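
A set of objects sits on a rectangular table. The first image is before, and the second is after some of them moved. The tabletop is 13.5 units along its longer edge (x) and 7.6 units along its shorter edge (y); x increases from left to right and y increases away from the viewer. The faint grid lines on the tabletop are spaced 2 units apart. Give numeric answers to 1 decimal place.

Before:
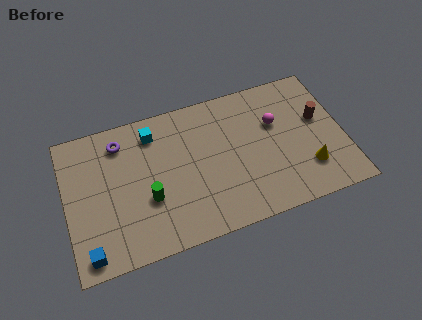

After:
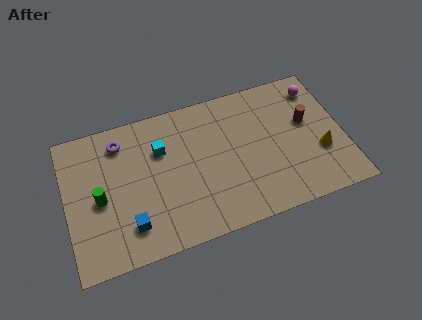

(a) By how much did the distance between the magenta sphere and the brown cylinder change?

-0.3

The distance was about 2.1 in the first image and 1.8 in the second, so they moved 0.3 units closer together.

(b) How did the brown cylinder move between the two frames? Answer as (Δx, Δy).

(-0.6, 0.0)

From the two frames, the brown cylinder sits at roughly (12.4, 4.5) before and (11.8, 4.5) after.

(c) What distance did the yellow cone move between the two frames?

1.0

From (11.6, 2.0) to (12.3, 2.7), the yellow cone covered √(0.7² + 0.7²) ≈ 1.0 units.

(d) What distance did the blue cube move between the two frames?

2.2

The blue cube was near (0.9, 0.9) before and (2.9, 1.7) after, so it travelled √(2.0² + 0.8²) ≈ 2.2 units.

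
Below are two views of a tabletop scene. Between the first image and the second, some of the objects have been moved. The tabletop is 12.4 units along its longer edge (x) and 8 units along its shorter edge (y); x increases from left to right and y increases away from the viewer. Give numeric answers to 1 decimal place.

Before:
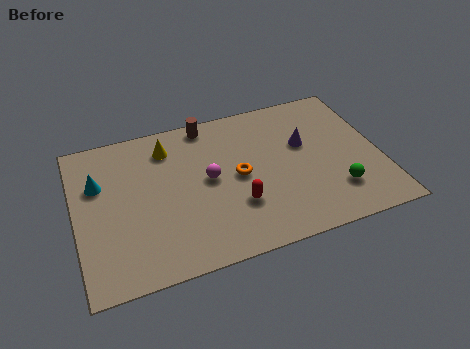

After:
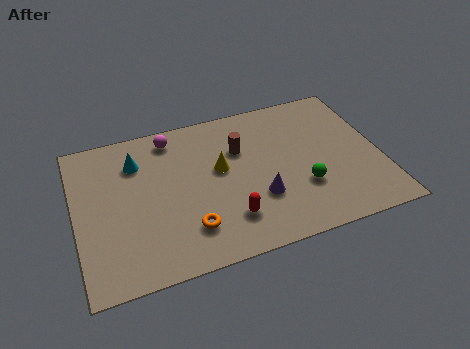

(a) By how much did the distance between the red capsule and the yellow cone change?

-1.9

The distance was about 4.6 in the first image and 2.7 in the second, so they moved 1.9 units closer together.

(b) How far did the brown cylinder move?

2.2

From (5.6, 7.2) to (6.8, 5.4), the brown cylinder covered √(1.2² + 1.8²) ≈ 2.2 units.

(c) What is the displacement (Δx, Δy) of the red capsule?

(-0.4, -0.6)

The red capsule was at about (6.4, 2.5) and moved to about (6.0, 1.9).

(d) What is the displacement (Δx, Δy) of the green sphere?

(-1.3, 0.6)

From the two frames, the green sphere sits at roughly (10.4, 2.0) before and (9.1, 2.6) after.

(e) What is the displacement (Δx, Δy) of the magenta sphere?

(-1.3, 2.7)

From the two frames, the magenta sphere sits at roughly (5.4, 4.2) before and (4.1, 6.9) after.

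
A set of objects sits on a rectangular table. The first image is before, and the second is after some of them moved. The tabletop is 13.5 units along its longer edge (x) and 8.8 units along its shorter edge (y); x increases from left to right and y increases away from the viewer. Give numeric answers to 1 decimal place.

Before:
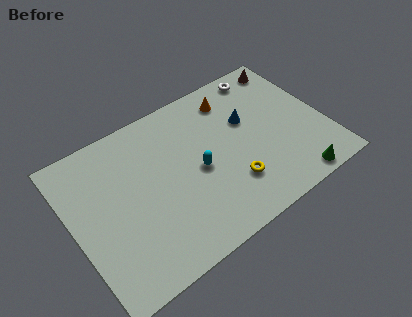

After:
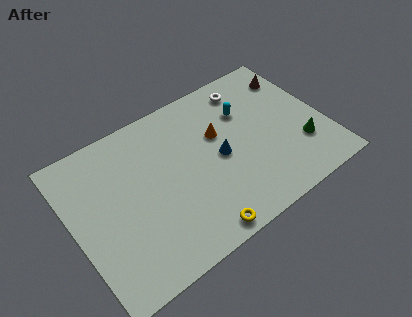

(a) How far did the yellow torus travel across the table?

2.7

The yellow torus moved from about (8.1, 2.4) to (5.9, 0.8), a distance of √(2.2² + 1.6²) ≈ 2.7.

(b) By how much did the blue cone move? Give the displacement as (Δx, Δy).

(-1.8, -1.3)

The blue cone started near (9.6, 5.5) and ended near (7.8, 4.2).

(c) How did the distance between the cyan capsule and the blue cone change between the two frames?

-0.7

The distance was about 3.3 in the first image and 2.6 in the second, so they moved 0.7 units closer together.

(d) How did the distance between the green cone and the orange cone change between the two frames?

-1.8

Before: roughly 6.7 units apart; after: 4.9. That's 1.8 units closer together.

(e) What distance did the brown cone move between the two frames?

0.8

From (12.4, 7.7) to (12.5, 6.9), the brown cone covered √(0.1² + 0.8²) ≈ 0.8 units.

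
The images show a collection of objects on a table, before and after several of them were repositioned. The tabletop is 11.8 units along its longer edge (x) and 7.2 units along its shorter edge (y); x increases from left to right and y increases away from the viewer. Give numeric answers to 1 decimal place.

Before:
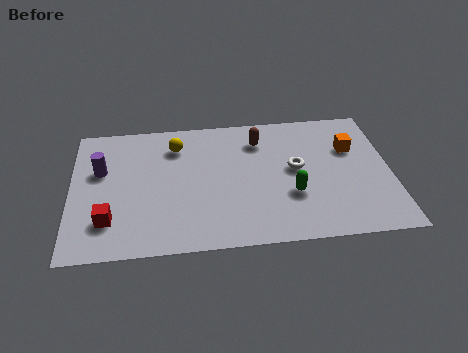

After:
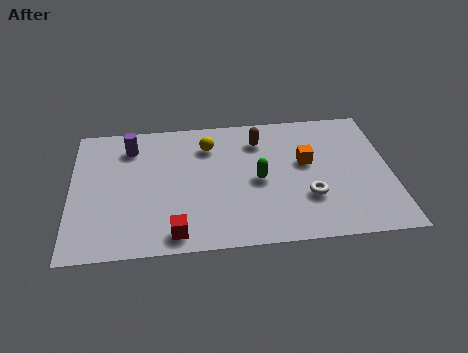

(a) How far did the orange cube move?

1.8

The orange cube was near (10.4, 4.8) before and (8.7, 4.2) after, so it travelled √(1.7² + 0.6²) ≈ 1.8 units.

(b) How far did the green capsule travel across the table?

1.5

The green capsule was near (8.1, 2.5) before and (6.9, 3.4) after, so it travelled √(1.2² + 0.9²) ≈ 1.5 units.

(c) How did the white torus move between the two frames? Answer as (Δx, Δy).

(0.4, -1.6)

From the two frames, the white torus sits at roughly (8.3, 3.9) before and (8.7, 2.3) after.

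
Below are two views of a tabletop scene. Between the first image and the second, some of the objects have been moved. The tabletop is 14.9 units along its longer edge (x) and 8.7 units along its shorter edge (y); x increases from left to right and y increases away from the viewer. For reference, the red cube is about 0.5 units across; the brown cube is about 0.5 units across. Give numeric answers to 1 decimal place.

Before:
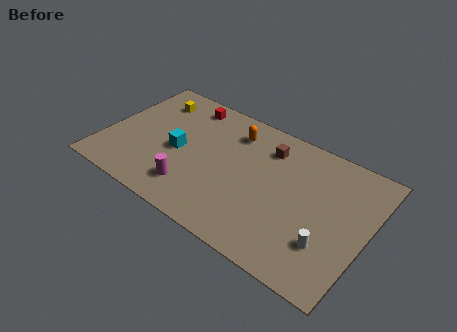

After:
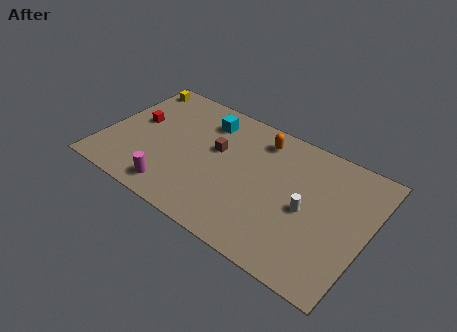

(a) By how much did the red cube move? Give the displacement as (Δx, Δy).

(-2.4, -2.6)

From the two frames, the red cube sits at roughly (4.0, 7.5) before and (1.6, 4.9) after.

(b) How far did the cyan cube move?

3.1

The cyan cube moved from about (4.2, 4.0) to (5.3, 6.9), a distance of √(1.1² + 2.9²) ≈ 3.1.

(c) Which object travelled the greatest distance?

the red cube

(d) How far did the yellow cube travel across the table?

1.4

The yellow cube moved from about (2.1, 6.9) to (0.9, 7.6), a distance of √(1.2² + 0.7²) ≈ 1.4.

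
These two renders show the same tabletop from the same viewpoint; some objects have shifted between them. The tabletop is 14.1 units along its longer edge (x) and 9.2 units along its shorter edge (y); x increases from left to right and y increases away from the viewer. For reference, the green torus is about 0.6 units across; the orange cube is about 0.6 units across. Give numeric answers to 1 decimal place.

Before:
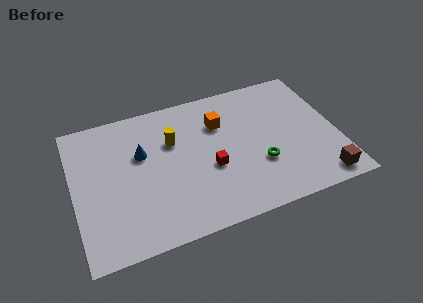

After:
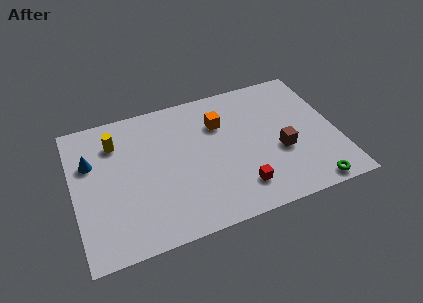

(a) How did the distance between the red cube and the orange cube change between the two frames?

+1.7

Before: roughly 2.9 units apart; after: 4.6. That's 1.7 units further apart.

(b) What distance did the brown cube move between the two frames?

3.1

The brown cube was near (12.9, 1.1) before and (11.0, 3.6) after, so it travelled √(1.9² + 2.5²) ≈ 3.1 units.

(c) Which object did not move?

the orange cube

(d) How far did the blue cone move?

2.7

From (3.7, 5.8) to (1.0, 6.1), the blue cone covered √(2.7² + 0.3²) ≈ 2.7 units.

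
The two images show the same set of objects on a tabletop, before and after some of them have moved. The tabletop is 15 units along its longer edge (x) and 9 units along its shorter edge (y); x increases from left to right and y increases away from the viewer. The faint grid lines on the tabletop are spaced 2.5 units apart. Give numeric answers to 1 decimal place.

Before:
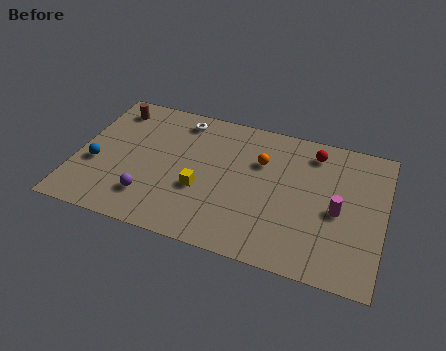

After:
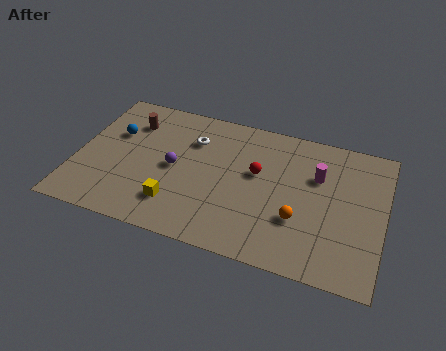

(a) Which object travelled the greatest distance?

the orange sphere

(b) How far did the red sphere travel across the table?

3.4

The red sphere moved from about (11.4, 7.5) to (8.8, 5.3), a distance of √(2.6² + 2.2²) ≈ 3.4.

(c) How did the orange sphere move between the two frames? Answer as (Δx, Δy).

(2.1, -3.1)

From the two frames, the orange sphere sits at roughly (8.9, 6.1) before and (11.0, 3.0) after.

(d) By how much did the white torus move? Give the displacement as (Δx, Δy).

(0.7, -1.2)

The white torus started near (4.8, 7.7) and ended near (5.5, 6.5).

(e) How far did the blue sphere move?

2.4

The blue sphere moved from about (1.0, 3.5) to (1.7, 5.8), a distance of √(0.7² + 2.3²) ≈ 2.4.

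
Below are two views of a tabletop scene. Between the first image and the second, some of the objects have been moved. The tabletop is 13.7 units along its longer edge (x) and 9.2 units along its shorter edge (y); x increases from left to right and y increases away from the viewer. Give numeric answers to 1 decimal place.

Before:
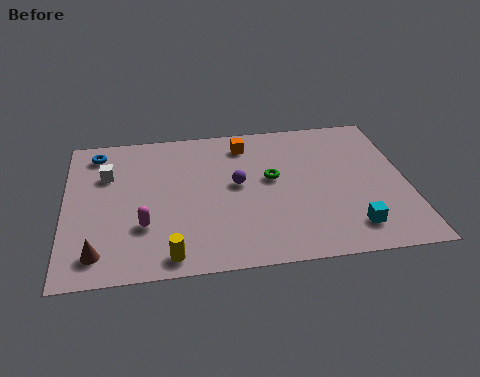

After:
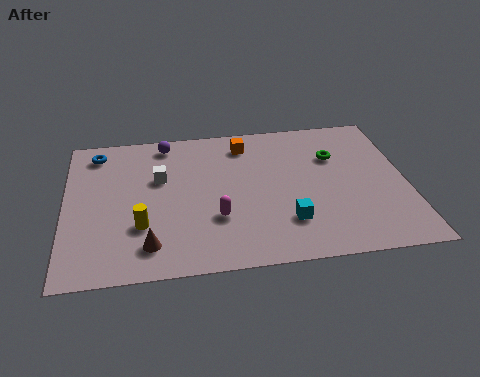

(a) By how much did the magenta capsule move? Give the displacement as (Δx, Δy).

(2.9, 0.1)

From the two frames, the magenta capsule sits at roughly (3.1, 2.9) before and (6.0, 3.0) after.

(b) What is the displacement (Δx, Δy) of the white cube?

(2.1, -0.5)

The white cube started near (1.7, 6.3) and ended near (3.8, 5.8).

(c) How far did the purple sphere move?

4.2

From (6.9, 5.0) to (4.1, 8.1), the purple sphere covered √(2.8² + 3.1²) ≈ 4.2 units.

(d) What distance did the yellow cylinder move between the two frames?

2.2

The yellow cylinder moved from about (4.1, 1.0) to (3.0, 2.9), a distance of √(1.1² + 1.9²) ≈ 2.2.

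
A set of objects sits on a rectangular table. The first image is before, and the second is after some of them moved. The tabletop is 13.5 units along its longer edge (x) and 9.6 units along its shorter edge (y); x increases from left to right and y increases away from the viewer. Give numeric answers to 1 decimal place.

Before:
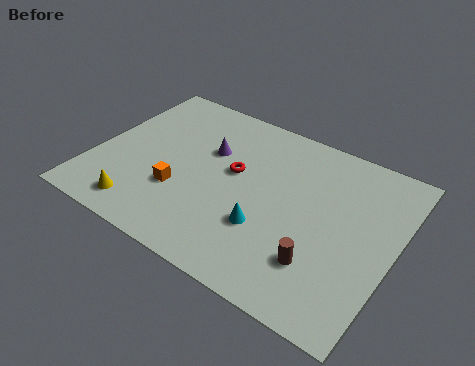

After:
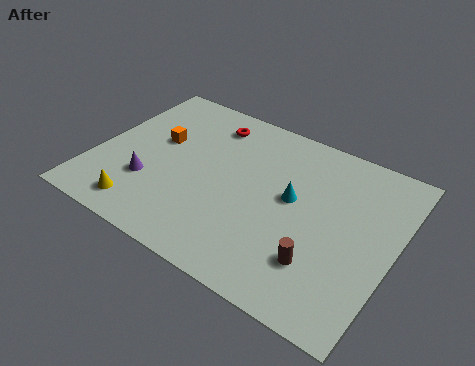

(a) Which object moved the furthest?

the purple cone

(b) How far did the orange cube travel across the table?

2.9

The orange cube was near (4.1, 3.2) before and (2.6, 5.7) after, so it travelled √(1.5² + 2.5²) ≈ 2.9 units.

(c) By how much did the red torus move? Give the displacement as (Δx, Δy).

(-1.6, 2.4)

From the two frames, the red torus sits at roughly (6.2, 5.5) before and (4.6, 7.9) after.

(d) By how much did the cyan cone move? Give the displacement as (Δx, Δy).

(0.8, 2.2)

From the two frames, the cyan cone sits at roughly (8.1, 3.1) before and (8.9, 5.3) after.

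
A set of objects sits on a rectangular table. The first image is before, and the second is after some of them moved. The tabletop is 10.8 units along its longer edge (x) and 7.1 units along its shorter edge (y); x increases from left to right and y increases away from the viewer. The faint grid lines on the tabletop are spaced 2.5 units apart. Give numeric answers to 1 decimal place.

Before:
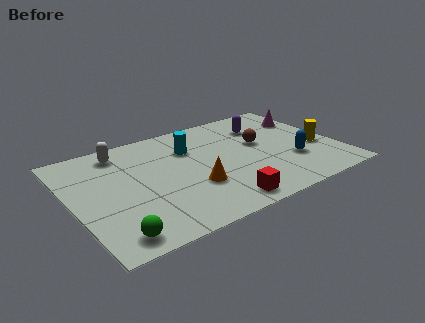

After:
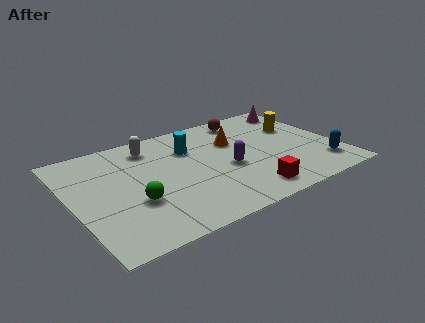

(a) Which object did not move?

the cyan cylinder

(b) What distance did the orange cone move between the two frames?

3.1

The orange cone was near (4.7, 2.4) before and (6.8, 4.7) after, so it travelled √(2.1² + 2.3²) ≈ 3.1 units.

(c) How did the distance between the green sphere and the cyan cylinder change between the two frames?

-1.9

Before: roughly 5.6 units apart; after: 3.7. That's 1.9 units closer together.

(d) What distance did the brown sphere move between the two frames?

2.0

From (7.8, 4.1) to (7.6, 6.1), the brown sphere covered √(0.2² + 2.0²) ≈ 2.0 units.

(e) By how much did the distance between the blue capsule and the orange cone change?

+0.4

They were about 4.1 units apart before and 4.5 after — 0.4 units further apart.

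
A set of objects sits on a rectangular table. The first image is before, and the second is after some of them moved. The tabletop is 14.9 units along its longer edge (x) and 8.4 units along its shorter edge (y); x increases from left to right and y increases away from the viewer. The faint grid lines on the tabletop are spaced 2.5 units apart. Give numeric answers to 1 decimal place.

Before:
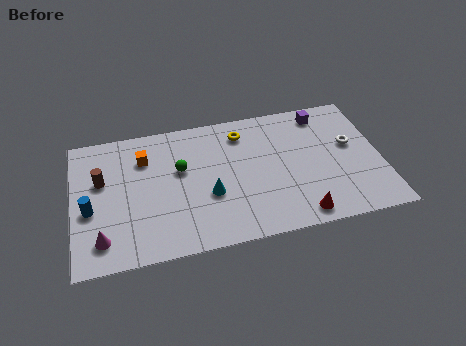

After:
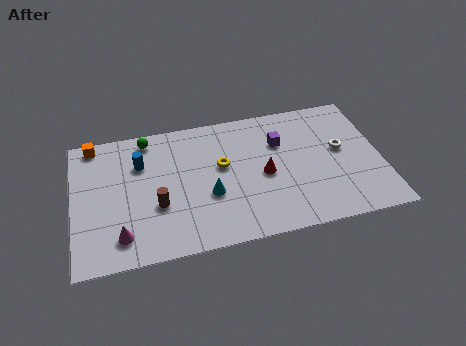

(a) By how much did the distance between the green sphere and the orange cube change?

+0.6

Before: roughly 2.0 units apart; after: 2.6. That's 0.6 units further apart.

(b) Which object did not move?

the cyan cone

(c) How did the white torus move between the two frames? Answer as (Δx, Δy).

(-0.5, -0.2)

The white torus started near (13.5, 4.9) and ended near (13.0, 4.7).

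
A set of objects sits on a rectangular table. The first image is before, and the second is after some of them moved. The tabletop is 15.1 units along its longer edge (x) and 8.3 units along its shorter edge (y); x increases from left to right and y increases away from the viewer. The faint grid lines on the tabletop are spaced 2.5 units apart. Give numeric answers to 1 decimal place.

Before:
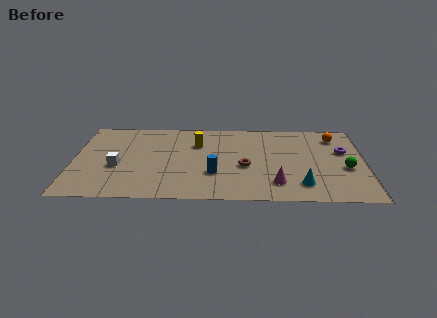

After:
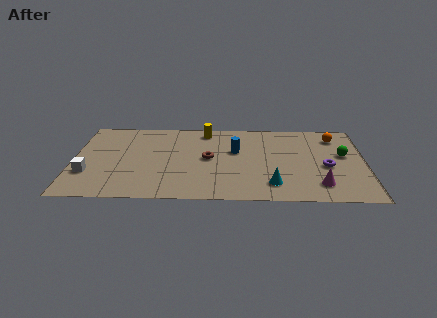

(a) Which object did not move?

the orange sphere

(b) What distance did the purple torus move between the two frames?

1.8

From (14.0, 5.2) to (13.1, 3.6), the purple torus covered √(0.9² + 1.6²) ≈ 1.8 units.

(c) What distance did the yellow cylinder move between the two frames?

1.5

From (6.4, 5.8) to (6.8, 7.2), the yellow cylinder covered √(0.4² + 1.4²) ≈ 1.5 units.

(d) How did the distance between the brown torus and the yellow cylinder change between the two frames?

-0.5

Before: roughly 3.4 units apart; after: 2.9. That's 0.5 units closer together.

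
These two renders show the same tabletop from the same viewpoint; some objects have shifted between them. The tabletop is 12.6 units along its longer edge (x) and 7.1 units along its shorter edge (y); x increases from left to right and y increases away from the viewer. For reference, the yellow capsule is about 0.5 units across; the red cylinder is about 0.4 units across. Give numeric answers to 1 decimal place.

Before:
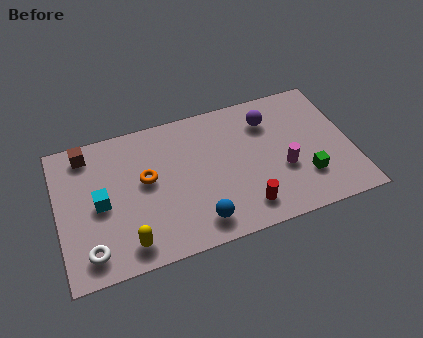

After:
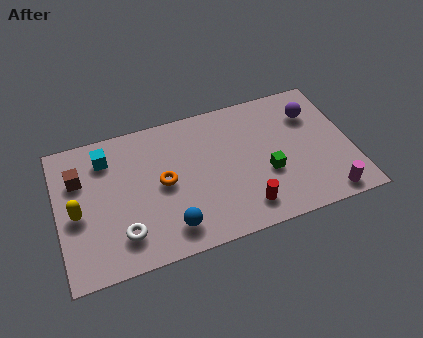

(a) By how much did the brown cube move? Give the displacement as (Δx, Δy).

(-0.4, -1.2)

The brown cube started near (1.4, 6.1) and ended near (1.0, 4.9).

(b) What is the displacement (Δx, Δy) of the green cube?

(-1.6, 0.7)

From the two frames, the green cube sits at roughly (10.5, 2.0) before and (8.9, 2.7) after.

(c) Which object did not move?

the red cylinder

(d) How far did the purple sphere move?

1.9

The purple sphere was near (9.2, 5.4) before and (11.1, 5.2) after, so it travelled √(1.9² + 0.2²) ≈ 1.9 units.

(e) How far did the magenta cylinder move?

2.5

From (9.6, 2.7) to (11.3, 0.8), the magenta cylinder covered √(1.7² + 1.9²) ≈ 2.5 units.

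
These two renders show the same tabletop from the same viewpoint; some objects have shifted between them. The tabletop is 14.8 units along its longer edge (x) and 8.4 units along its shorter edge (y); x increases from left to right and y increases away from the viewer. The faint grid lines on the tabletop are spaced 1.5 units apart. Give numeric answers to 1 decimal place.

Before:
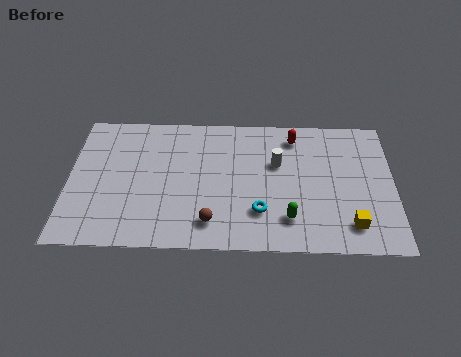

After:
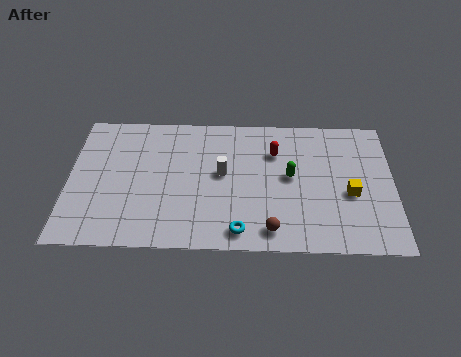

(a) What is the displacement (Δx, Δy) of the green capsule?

(0.1, 2.6)

The green capsule was at about (10.0, 1.9) and moved to about (10.1, 4.5).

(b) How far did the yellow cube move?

1.9

The yellow cube was near (12.8, 1.6) before and (12.8, 3.5) after, so it travelled √(0.0² + 1.9²) ≈ 1.9 units.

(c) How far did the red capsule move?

1.3

From (10.3, 7.0) to (9.4, 6.0), the red capsule covered √(0.9² + 1.0²) ≈ 1.3 units.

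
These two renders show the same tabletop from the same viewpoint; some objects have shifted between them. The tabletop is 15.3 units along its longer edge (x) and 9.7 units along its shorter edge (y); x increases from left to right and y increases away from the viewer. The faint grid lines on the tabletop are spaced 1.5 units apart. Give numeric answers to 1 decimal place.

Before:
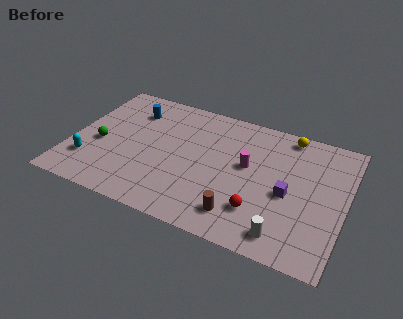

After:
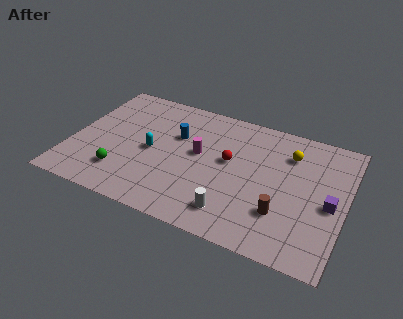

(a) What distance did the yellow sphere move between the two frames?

1.4

From (11.8, 8.7) to (12.0, 7.3), the yellow sphere covered √(0.2² + 1.4²) ≈ 1.4 units.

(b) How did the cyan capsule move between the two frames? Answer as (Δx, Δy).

(3.3, 2.1)

The cyan capsule started near (1.2, 2.5) and ended near (4.5, 4.6).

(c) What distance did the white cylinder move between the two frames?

2.9

The white cylinder was near (12.3, 1.4) before and (9.4, 1.8) after, so it travelled √(2.9² + 0.4²) ≈ 2.9 units.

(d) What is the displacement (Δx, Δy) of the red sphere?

(-2.0, 3.0)

From the two frames, the red sphere sits at roughly (10.8, 2.5) before and (8.8, 5.5) after.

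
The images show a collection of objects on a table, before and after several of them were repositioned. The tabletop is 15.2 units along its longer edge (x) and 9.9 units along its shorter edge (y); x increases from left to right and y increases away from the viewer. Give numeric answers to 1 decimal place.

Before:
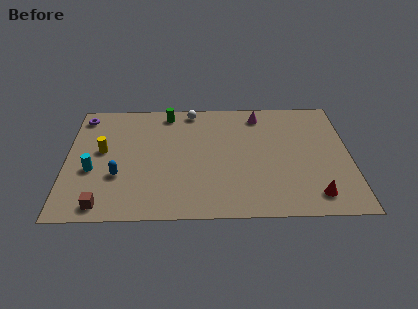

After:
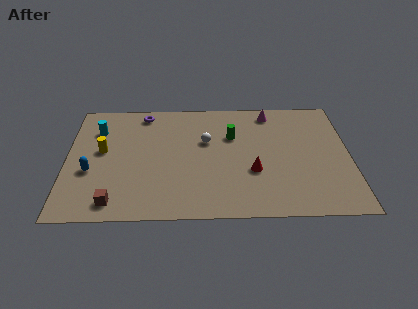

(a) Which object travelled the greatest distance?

the green cylinder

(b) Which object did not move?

the yellow cylinder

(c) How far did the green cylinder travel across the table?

4.1

From (5.4, 8.7) to (8.9, 6.6), the green cylinder covered √(3.5² + 2.1²) ≈ 4.1 units.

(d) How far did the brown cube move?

0.6

From (2.0, 1.1) to (2.6, 1.3), the brown cube covered √(0.6² + 0.2²) ≈ 0.6 units.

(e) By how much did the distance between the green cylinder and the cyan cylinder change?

+1.1

The distance was about 6.2 in the first image and 7.3 in the second, so they moved 1.1 units further apart.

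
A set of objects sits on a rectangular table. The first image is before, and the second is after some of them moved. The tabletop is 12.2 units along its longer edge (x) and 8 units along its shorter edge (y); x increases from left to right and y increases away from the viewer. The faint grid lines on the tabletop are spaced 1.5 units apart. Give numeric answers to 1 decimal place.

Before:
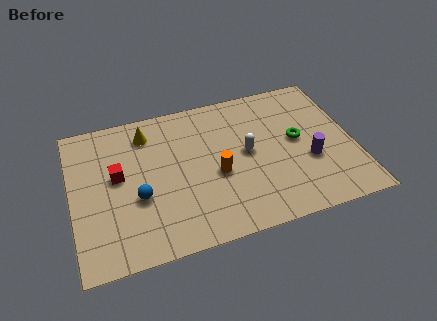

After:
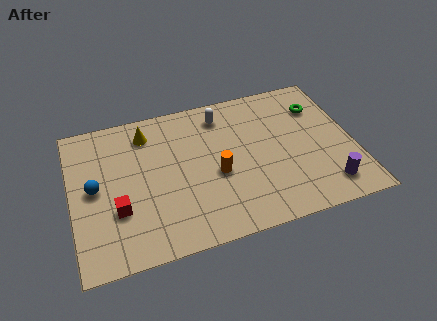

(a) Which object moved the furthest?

the white capsule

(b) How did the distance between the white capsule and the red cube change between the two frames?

+0.6

Before: roughly 5.6 units apart; after: 6.2. That's 0.6 units further apart.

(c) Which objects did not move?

the yellow cone and the orange cylinder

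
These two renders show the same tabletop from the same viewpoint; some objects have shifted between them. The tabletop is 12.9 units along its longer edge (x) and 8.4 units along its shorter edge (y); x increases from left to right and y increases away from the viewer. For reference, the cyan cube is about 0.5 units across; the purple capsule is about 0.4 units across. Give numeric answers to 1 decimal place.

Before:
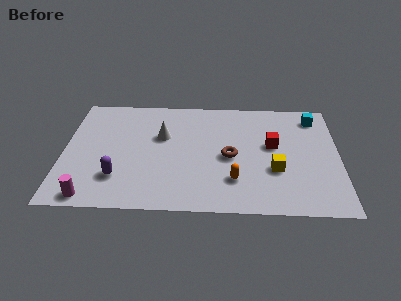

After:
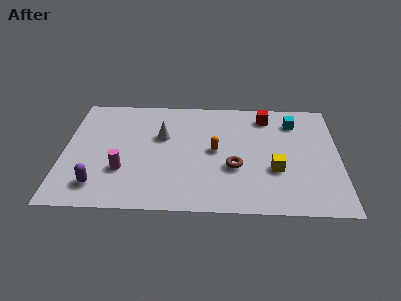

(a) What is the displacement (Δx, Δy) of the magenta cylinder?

(1.4, 1.9)

The magenta cylinder was at about (1.4, 0.8) and moved to about (2.8, 2.7).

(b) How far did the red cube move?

2.2

From (9.8, 4.8) to (9.5, 7.0), the red cube covered √(0.3² + 2.2²) ≈ 2.2 units.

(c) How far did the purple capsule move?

1.1

The purple capsule moved from about (2.6, 2.2) to (1.7, 1.6), a distance of √(0.9² + 0.6²) ≈ 1.1.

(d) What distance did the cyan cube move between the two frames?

1.1

The cyan cube moved from about (11.8, 7.0) to (10.8, 6.6), a distance of √(1.0² + 0.4²) ≈ 1.1.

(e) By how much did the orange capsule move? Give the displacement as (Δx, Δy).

(-0.9, 2.1)

From the two frames, the orange capsule sits at roughly (8.0, 2.2) before and (7.1, 4.3) after.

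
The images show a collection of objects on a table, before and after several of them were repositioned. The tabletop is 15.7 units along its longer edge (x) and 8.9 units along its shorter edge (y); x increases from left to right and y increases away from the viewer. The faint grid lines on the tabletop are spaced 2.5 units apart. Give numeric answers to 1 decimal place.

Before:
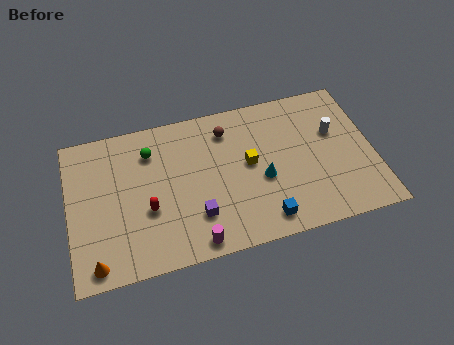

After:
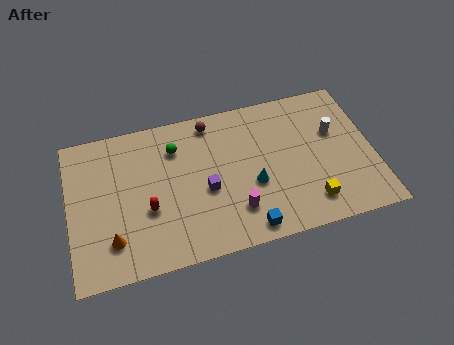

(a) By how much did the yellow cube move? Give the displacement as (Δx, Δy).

(2.9, -3.1)

From the two frames, the yellow cube sits at roughly (9.3, 4.8) before and (12.2, 1.7) after.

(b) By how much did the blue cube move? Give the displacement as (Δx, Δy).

(-0.9, -0.3)

The blue cube started near (9.8, 1.3) and ended near (8.9, 1.0).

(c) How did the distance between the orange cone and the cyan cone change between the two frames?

-1.7

They were about 9.1 units apart before and 7.4 after — 1.7 units closer together.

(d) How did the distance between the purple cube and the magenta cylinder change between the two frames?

+0.6

The distance was about 1.5 in the first image and 2.1 in the second, so they moved 0.6 units further apart.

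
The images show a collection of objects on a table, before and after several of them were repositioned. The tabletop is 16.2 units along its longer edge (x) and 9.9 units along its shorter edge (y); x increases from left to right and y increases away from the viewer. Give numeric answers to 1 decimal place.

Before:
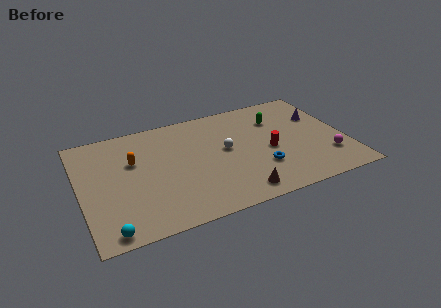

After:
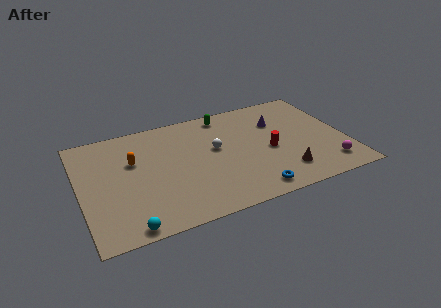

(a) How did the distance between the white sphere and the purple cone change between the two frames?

-1.9

They were about 6.1 units apart before and 4.2 after — 1.9 units closer together.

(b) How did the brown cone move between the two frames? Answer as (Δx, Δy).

(2.9, 0.8)

The brown cone was at about (9.2, 1.3) and moved to about (12.1, 2.1).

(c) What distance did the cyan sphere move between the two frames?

1.1

The cyan sphere moved from about (1.4, 0.9) to (2.5, 0.8), a distance of √(1.1² + 0.1²) ≈ 1.1.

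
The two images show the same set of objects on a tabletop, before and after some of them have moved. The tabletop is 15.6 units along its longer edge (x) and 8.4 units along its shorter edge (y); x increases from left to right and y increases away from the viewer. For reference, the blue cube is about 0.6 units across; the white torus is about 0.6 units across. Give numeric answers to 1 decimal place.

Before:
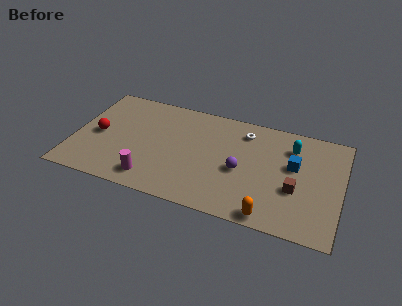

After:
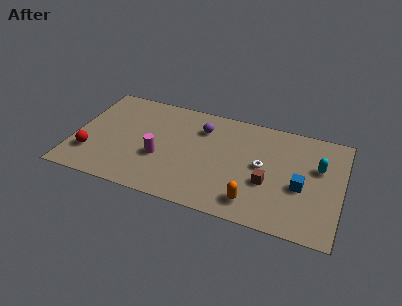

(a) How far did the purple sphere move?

3.6

From (9.8, 3.7) to (7.3, 6.3), the purple sphere covered √(2.5² + 2.6²) ≈ 3.6 units.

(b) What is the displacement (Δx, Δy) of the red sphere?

(-0.3, -1.7)

The red sphere started near (1.4, 4.0) and ended near (1.1, 2.3).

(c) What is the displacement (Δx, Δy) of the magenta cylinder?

(0.3, 1.8)

From the two frames, the magenta cylinder sits at roughly (4.8, 1.4) before and (5.1, 3.2) after.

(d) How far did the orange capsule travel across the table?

1.2

The orange capsule moved from about (11.7, 0.8) to (10.7, 1.5), a distance of √(1.0² + 0.7²) ≈ 1.2.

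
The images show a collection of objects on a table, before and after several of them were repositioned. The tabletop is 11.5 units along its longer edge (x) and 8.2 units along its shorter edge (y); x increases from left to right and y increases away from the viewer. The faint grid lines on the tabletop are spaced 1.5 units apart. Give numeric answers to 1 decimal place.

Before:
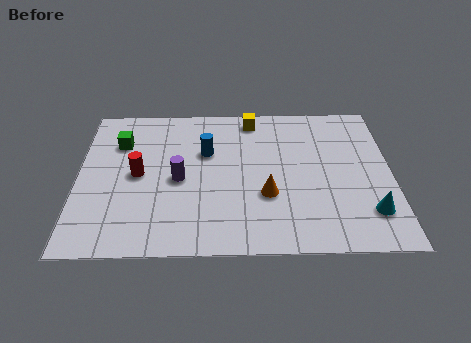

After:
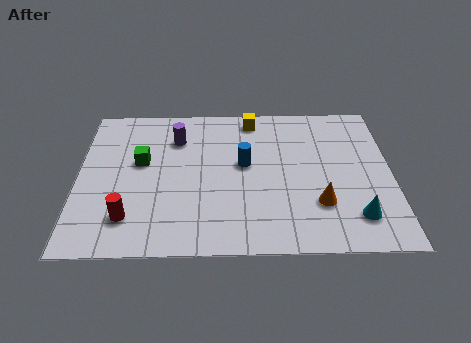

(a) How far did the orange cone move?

2.0

From (6.9, 2.9) to (8.8, 2.4), the orange cone covered √(1.9² + 0.5²) ≈ 2.0 units.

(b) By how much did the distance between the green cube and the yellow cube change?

-0.3

They were about 5.1 units apart before and 4.8 after — 0.3 units closer together.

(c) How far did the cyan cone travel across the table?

0.5

From (10.6, 1.9) to (10.1, 1.7), the cyan cone covered √(0.5² + 0.2²) ≈ 0.5 units.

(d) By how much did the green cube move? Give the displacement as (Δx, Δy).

(0.8, -1.1)

The green cube started near (1.5, 5.9) and ended near (2.3, 4.8).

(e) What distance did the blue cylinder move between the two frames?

1.6

The blue cylinder was near (4.7, 5.3) before and (6.1, 4.6) after, so it travelled √(1.4² + 0.7²) ≈ 1.6 units.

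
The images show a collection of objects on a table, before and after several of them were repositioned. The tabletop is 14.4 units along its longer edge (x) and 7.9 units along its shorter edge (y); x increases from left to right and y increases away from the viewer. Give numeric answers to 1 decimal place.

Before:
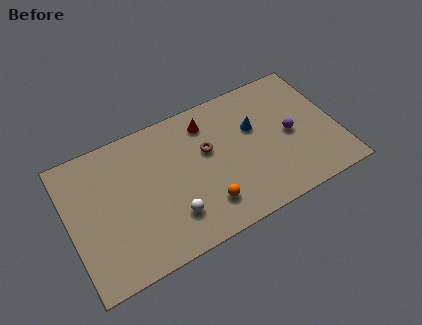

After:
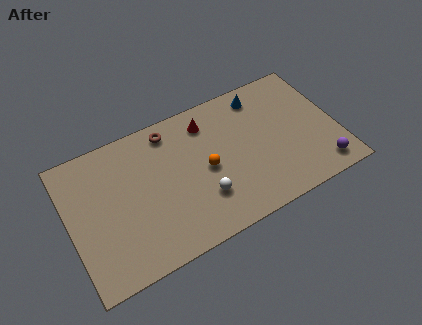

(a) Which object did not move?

the red cone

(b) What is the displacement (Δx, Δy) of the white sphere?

(1.7, 0.3)

The white sphere started near (5.2, 2.0) and ended near (6.9, 2.3).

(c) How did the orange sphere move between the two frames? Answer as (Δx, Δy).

(0.3, 2.0)

The orange sphere started near (7.0, 1.8) and ended near (7.3, 3.8).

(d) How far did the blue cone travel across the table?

1.8

The blue cone was near (10.1, 5.0) before and (10.7, 6.7) after, so it travelled √(0.6² + 1.7²) ≈ 1.8 units.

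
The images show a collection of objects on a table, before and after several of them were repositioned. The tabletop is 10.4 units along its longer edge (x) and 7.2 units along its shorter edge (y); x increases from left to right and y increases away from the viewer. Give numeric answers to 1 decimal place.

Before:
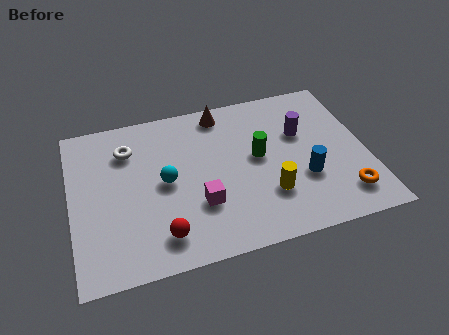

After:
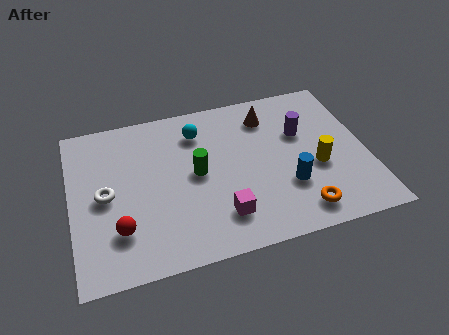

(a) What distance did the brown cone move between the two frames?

1.7

The brown cone moved from about (5.5, 6.3) to (7.1, 5.7), a distance of √(1.6² + 0.6²) ≈ 1.7.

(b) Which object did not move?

the purple cylinder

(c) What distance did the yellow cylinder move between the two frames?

2.0

The yellow cylinder moved from about (6.8, 2.1) to (8.6, 2.9), a distance of √(1.8² + 0.8²) ≈ 2.0.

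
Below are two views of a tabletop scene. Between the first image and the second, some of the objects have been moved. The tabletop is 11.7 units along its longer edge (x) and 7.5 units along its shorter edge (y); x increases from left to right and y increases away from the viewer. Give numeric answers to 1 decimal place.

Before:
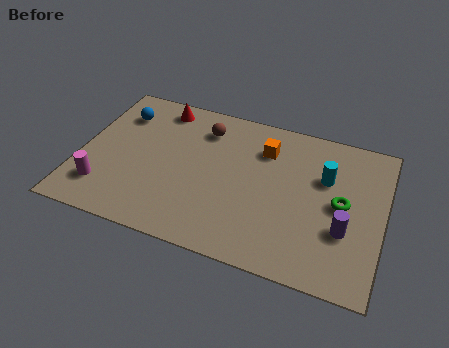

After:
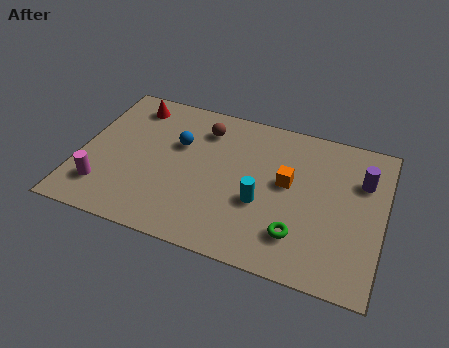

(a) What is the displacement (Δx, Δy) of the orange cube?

(1.0, -1.4)

From the two frames, the orange cube sits at roughly (7.0, 5.6) before and (8.0, 4.2) after.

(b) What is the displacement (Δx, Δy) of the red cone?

(-1.1, -0.2)

From the two frames, the red cone sits at roughly (2.8, 6.5) before and (1.7, 6.3) after.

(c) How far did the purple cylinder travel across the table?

2.6

From (10.3, 2.6) to (10.8, 5.2), the purple cylinder covered √(0.5² + 2.6²) ≈ 2.6 units.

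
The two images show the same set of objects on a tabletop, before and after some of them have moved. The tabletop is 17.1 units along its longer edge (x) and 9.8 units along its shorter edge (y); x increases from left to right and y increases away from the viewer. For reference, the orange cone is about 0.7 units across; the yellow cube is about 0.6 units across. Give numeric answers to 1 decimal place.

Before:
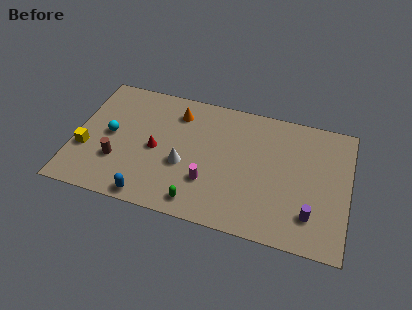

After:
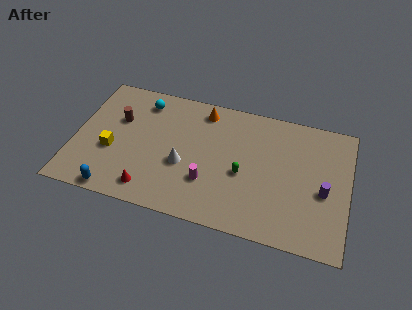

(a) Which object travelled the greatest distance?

the green capsule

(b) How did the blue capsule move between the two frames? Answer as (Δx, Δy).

(-2.1, -0.1)

The blue capsule was at about (5.0, 0.9) and moved to about (2.9, 0.8).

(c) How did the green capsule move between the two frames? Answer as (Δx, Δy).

(2.6, 2.9)

The green capsule was at about (8.0, 1.3) and moved to about (10.6, 4.2).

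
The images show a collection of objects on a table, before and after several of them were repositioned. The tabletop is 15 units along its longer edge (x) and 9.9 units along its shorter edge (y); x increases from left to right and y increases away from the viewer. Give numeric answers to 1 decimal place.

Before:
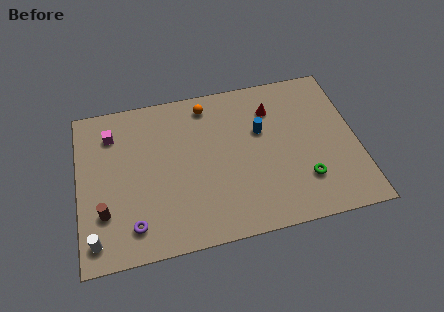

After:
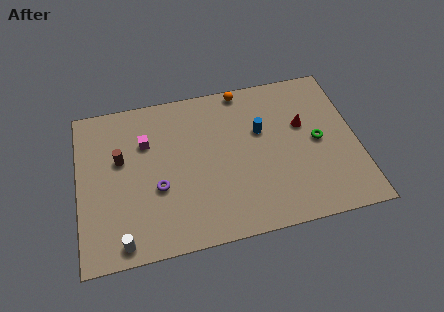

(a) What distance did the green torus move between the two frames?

2.5

The green torus was near (12.0, 2.6) before and (12.9, 4.9) after, so it travelled √(0.9² + 2.3²) ≈ 2.5 units.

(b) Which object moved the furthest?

the brown cylinder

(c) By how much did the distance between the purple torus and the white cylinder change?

+1.4

They were about 2.0 units apart before and 3.4 after — 1.4 units further apart.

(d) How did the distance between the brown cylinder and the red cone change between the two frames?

-0.5

Before: roughly 10.4 units apart; after: 9.9. That's 0.5 units closer together.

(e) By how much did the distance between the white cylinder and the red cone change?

-0.3

Before: roughly 11.5 units apart; after: 11.2. That's 0.3 units closer together.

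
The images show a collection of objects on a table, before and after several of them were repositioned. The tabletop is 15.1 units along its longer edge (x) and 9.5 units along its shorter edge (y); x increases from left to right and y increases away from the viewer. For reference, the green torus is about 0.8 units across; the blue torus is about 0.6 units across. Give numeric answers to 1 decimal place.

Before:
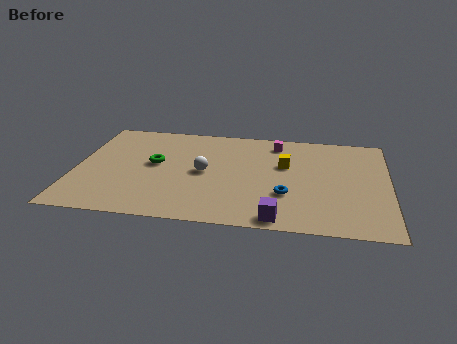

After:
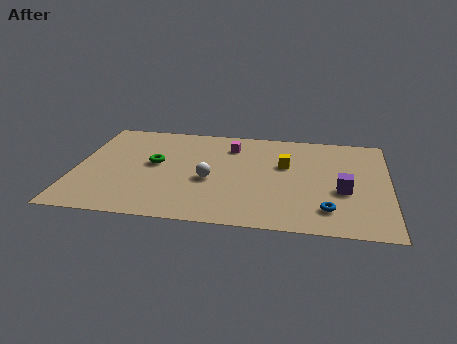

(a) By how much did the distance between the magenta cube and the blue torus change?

+2.3

They were about 4.9 units apart before and 7.2 after — 2.3 units further apart.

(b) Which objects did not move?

the yellow cube and the green torus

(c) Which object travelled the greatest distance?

the purple cube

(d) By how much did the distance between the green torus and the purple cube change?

+1.7

They were about 7.5 units apart before and 9.2 after — 1.7 units further apart.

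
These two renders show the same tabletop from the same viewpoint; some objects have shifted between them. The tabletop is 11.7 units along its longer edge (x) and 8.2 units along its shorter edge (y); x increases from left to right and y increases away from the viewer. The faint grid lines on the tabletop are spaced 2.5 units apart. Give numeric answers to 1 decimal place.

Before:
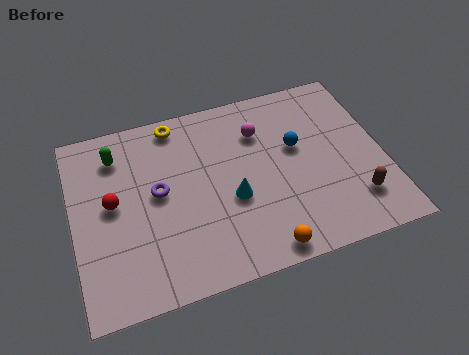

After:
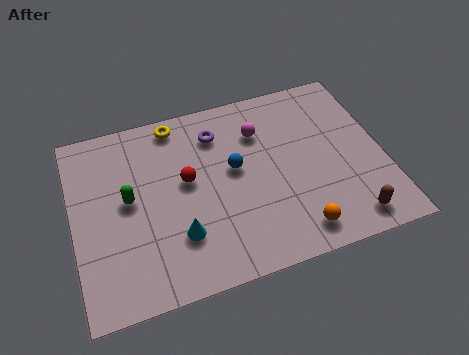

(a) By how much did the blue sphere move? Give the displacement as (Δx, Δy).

(-2.4, -0.3)

From the two frames, the blue sphere sits at roughly (8.5, 4.9) before and (6.1, 4.6) after.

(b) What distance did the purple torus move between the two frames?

3.1

The purple torus moved from about (3.2, 4.4) to (5.6, 6.4), a distance of √(2.4² + 2.0²) ≈ 3.1.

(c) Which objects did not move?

the yellow torus and the magenta sphere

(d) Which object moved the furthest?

the purple torus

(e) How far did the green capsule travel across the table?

2.1

From (1.8, 6.5) to (2.1, 4.4), the green capsule covered √(0.3² + 2.1²) ≈ 2.1 units.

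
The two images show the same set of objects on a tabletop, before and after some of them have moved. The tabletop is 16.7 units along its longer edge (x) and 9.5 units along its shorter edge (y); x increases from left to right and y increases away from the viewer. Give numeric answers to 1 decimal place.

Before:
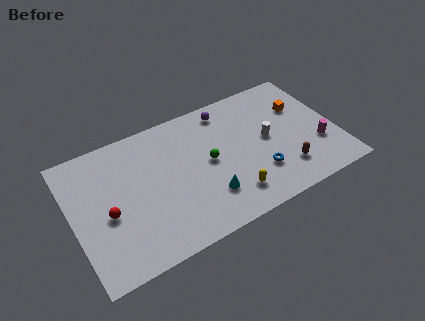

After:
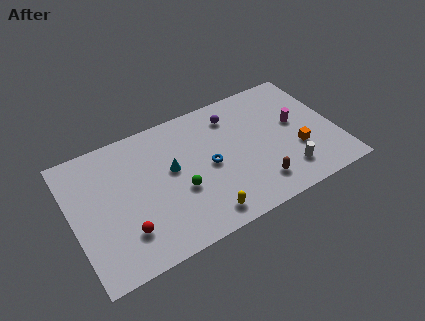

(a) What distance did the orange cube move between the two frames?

3.2

The orange cube moved from about (14.8, 6.4) to (14.1, 3.3), a distance of √(0.7² + 3.1²) ≈ 3.2.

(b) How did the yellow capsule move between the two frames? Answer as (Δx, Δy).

(-1.9, -0.6)

The yellow capsule started near (9.6, 1.9) and ended near (7.7, 1.3).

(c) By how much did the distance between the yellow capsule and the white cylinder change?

+1.4

Before: roughly 4.1 units apart; after: 5.5. That's 1.4 units further apart.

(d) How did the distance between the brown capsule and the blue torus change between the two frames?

+2.1

The distance was about 1.7 in the first image and 3.8 in the second, so they moved 2.1 units further apart.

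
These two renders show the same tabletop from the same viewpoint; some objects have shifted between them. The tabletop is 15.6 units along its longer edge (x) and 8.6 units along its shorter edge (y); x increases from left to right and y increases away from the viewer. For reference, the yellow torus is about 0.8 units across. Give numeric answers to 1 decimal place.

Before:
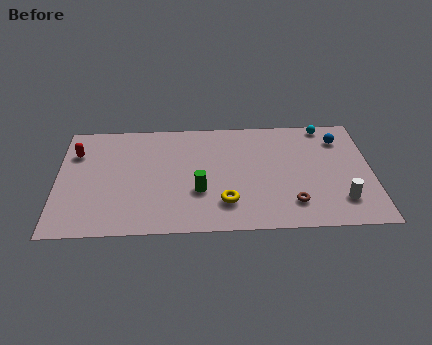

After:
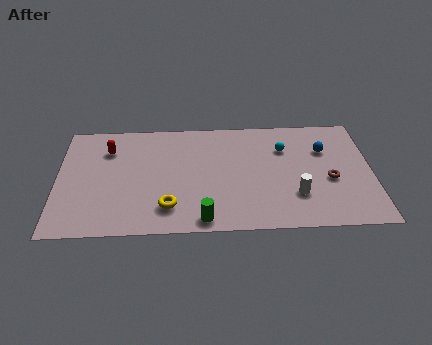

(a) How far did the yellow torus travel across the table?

2.8

From (8.3, 2.1) to (5.5, 1.9), the yellow torus covered √(2.8² + 0.2²) ≈ 2.8 units.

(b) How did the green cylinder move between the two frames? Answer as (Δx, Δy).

(0.2, -2.1)

The green cylinder was at about (7.0, 3.0) and moved to about (7.2, 0.9).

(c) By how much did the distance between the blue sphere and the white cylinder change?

-1.0

Before: roughly 4.7 units apart; after: 3.7. That's 1.0 units closer together.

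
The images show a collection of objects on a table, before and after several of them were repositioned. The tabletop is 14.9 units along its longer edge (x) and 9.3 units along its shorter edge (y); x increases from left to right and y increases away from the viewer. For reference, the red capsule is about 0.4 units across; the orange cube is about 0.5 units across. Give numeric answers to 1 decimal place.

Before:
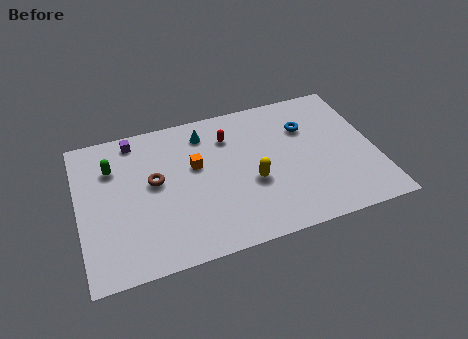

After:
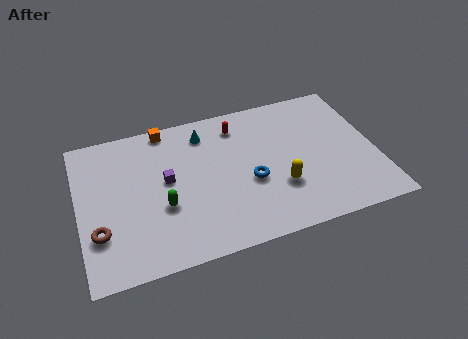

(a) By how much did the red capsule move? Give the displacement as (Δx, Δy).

(0.5, 0.6)

The red capsule was at about (7.7, 7.0) and moved to about (8.2, 7.6).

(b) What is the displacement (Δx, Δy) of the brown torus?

(-2.9, -2.4)

The brown torus started near (3.8, 5.2) and ended near (0.9, 2.8).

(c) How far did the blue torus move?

4.1

The blue torus moved from about (11.6, 6.5) to (8.5, 3.8), a distance of √(3.1² + 2.7²) ≈ 4.1.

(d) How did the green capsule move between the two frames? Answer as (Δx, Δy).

(2.3, -3.2)

The green capsule started near (1.8, 6.7) and ended near (4.1, 3.5).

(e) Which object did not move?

the cyan cone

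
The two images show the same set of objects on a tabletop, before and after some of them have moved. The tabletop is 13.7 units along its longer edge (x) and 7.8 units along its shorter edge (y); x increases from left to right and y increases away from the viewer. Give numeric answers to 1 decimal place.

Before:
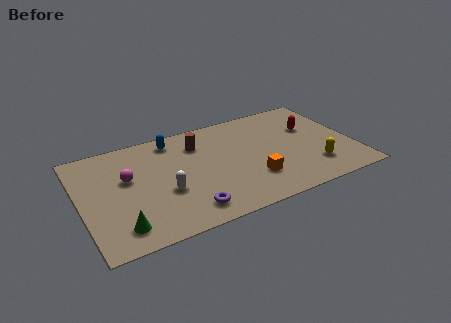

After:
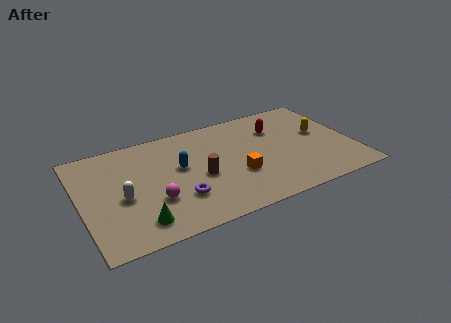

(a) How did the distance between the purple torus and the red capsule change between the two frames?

-1.4

The distance was about 7.7 in the first image and 6.3 in the second, so they moved 1.4 units closer together.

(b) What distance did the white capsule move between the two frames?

2.1

The white capsule was near (4.1, 3.0) before and (2.0, 3.4) after, so it travelled √(2.1² + 0.4²) ≈ 2.1 units.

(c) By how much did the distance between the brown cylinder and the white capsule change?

+0.4

They were about 3.5 units apart before and 3.9 after — 0.4 units further apart.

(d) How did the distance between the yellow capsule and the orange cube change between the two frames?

+1.7

The distance was about 3.1 in the first image and 4.8 in the second, so they moved 1.7 units further apart.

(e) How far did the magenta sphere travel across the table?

2.4

The magenta sphere moved from about (2.4, 4.7) to (3.5, 2.6), a distance of √(1.1² + 2.1²) ≈ 2.4.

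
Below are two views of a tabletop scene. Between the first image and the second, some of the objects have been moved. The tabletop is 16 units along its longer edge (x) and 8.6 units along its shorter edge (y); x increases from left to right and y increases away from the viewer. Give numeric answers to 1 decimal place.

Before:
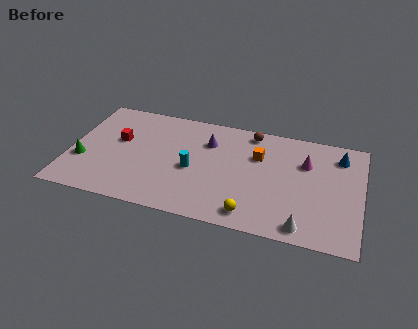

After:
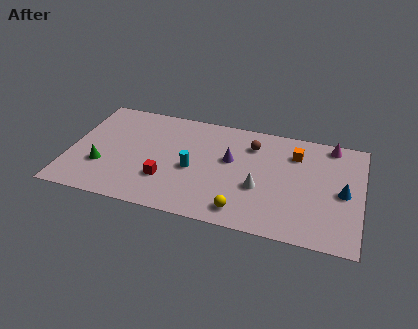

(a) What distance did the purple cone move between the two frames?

1.7

The purple cone was near (7.5, 6.2) before and (8.8, 5.1) after, so it travelled √(1.3² + 1.1²) ≈ 1.7 units.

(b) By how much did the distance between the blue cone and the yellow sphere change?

-1.3

Before: roughly 7.3 units apart; after: 6.0. That's 1.3 units closer together.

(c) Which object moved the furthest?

the red cube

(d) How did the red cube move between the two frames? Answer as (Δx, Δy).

(2.8, -2.5)

The red cube was at about (2.6, 5.1) and moved to about (5.4, 2.6).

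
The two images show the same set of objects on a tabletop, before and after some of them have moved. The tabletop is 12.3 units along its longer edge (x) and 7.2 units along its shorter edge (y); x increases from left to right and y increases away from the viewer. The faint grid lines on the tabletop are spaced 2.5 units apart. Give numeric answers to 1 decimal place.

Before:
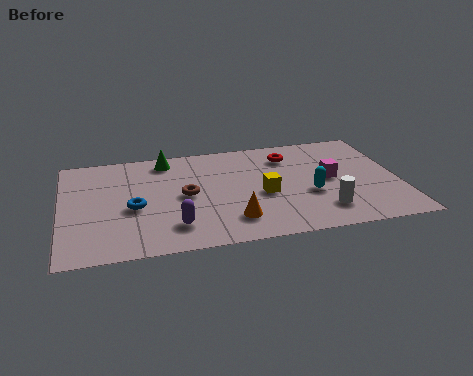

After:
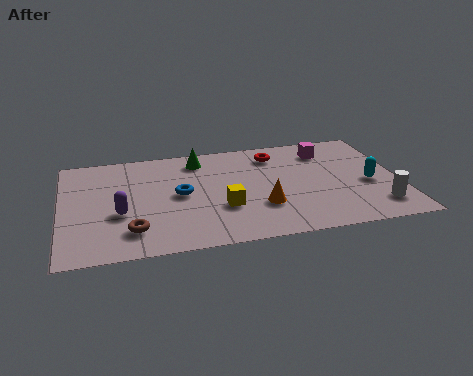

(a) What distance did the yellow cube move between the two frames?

1.6

The yellow cube was near (7.3, 3.1) before and (5.8, 2.5) after, so it travelled √(1.5² + 0.6²) ≈ 1.6 units.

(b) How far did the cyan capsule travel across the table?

2.2

The cyan capsule moved from about (9.0, 2.8) to (11.2, 3.1), a distance of √(2.2² + 0.3²) ≈ 2.2.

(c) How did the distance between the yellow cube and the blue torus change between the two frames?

-2.8

The distance was about 4.7 in the first image and 1.9 in the second, so they moved 2.8 units closer together.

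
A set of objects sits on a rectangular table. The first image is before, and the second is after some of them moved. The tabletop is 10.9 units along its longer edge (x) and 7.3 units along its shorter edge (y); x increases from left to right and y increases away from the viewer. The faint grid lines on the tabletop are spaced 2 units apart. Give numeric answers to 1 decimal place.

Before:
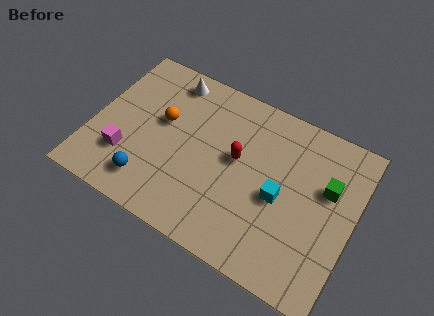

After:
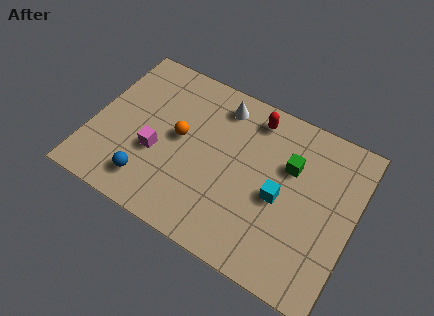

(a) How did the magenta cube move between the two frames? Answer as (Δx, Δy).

(1.2, 0.7)

The magenta cube was at about (1.6, 2.1) and moved to about (2.8, 2.8).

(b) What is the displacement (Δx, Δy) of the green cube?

(-1.6, 0.2)

The green cube was at about (9.7, 4.6) and moved to about (8.1, 4.8).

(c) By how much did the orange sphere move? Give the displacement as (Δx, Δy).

(0.8, -0.4)

The orange sphere started near (2.8, 4.3) and ended near (3.6, 3.9).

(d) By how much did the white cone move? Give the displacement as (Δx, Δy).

(2.2, -0.2)

From the two frames, the white cone sits at roughly (2.8, 6.3) before and (5.0, 6.1) after.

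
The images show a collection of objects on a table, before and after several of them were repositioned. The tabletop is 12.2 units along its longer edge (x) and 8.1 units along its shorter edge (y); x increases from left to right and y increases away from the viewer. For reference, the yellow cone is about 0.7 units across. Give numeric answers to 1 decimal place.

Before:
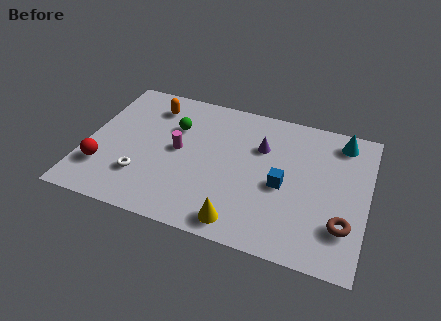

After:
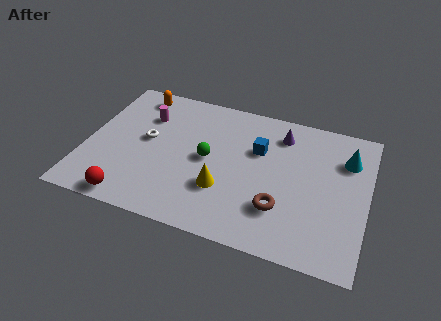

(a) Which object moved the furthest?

the brown torus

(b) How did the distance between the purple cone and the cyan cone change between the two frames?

-0.7

The distance was about 3.7 in the first image and 3.0 in the second, so they moved 0.7 units closer together.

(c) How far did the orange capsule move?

0.9

From (2.6, 6.5) to (1.9, 7.0), the orange capsule covered √(0.7² + 0.5²) ≈ 0.9 units.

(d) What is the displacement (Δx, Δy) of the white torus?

(0.0, 2.2)

The white torus was at about (2.6, 2.2) and moved to about (2.6, 4.4).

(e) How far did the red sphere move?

2.0

The red sphere was near (0.9, 2.2) before and (2.3, 0.8) after, so it travelled √(1.4² + 1.4²) ≈ 2.0 units.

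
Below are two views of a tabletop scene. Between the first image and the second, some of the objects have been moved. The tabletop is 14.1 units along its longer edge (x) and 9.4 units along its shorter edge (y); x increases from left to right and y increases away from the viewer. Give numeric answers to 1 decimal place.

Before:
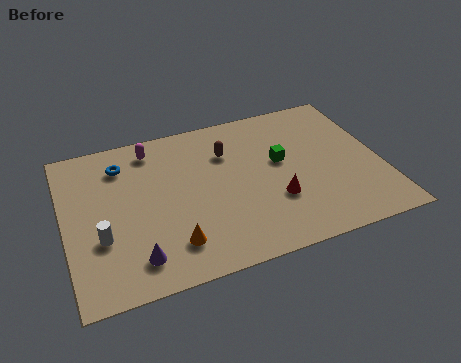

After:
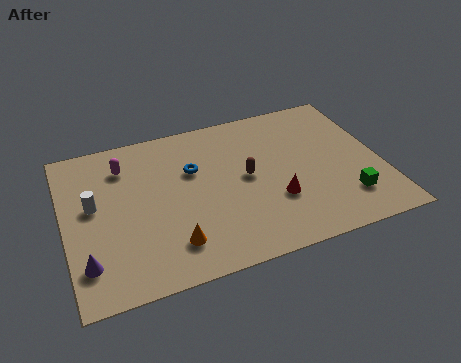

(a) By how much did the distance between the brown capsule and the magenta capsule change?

+2.3

They were about 3.5 units apart before and 5.8 after — 2.3 units further apart.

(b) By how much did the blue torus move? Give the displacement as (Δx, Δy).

(3.1, -1.3)

The blue torus was at about (2.7, 7.4) and moved to about (5.8, 6.1).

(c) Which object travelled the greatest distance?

the green cube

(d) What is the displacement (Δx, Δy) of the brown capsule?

(0.7, -1.8)

The brown capsule was at about (7.4, 6.7) and moved to about (8.1, 4.9).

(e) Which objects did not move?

the orange cone and the red cone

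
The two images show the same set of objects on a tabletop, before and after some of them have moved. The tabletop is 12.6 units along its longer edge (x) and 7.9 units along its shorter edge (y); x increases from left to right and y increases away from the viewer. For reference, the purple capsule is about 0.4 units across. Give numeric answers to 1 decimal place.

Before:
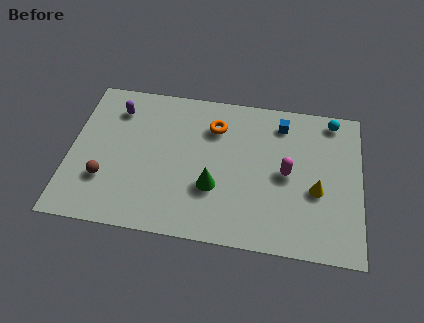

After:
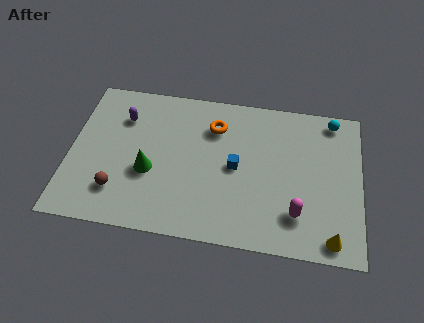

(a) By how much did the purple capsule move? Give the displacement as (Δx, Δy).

(0.3, -0.4)

The purple capsule started near (1.9, 6.2) and ended near (2.2, 5.8).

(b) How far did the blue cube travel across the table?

3.2

From (9.1, 6.5) to (7.2, 3.9), the blue cube covered √(1.9² + 2.6²) ≈ 3.2 units.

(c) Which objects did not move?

the orange torus and the cyan sphere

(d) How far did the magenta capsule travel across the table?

2.1

The magenta capsule moved from about (9.4, 3.9) to (9.9, 1.9), a distance of √(0.5² + 2.0²) ≈ 2.1.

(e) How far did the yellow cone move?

2.4

From (10.7, 3.2) to (11.4, 0.9), the yellow cone covered √(0.7² + 2.3²) ≈ 2.4 units.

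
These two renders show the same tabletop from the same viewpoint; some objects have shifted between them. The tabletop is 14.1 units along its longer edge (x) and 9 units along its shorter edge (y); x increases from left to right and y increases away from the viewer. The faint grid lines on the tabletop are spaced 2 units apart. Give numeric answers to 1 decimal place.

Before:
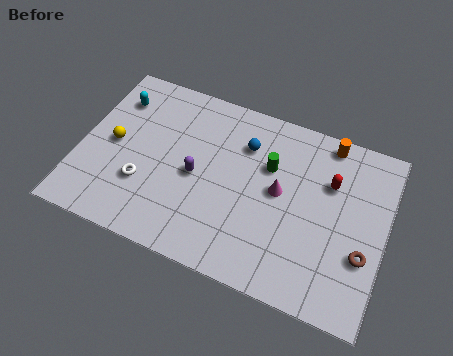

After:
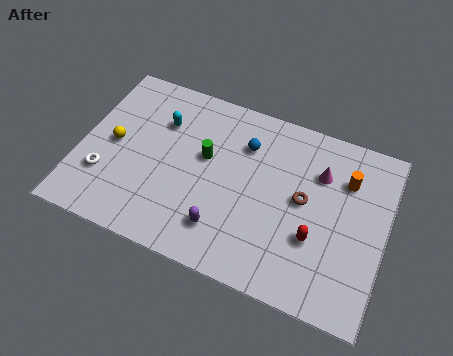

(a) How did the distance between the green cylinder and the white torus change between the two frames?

-1.2

They were about 6.3 units apart before and 5.1 after — 1.2 units closer together.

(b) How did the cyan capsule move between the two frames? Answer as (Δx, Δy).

(2.2, -0.5)

The cyan capsule was at about (1.3, 6.9) and moved to about (3.5, 6.4).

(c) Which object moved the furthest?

the brown torus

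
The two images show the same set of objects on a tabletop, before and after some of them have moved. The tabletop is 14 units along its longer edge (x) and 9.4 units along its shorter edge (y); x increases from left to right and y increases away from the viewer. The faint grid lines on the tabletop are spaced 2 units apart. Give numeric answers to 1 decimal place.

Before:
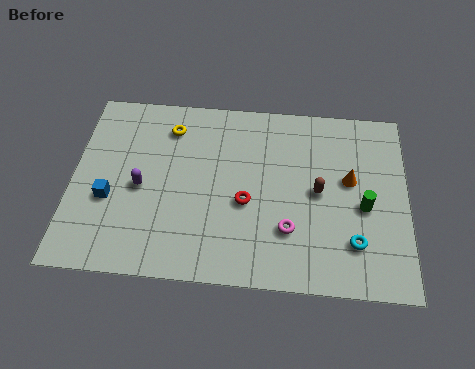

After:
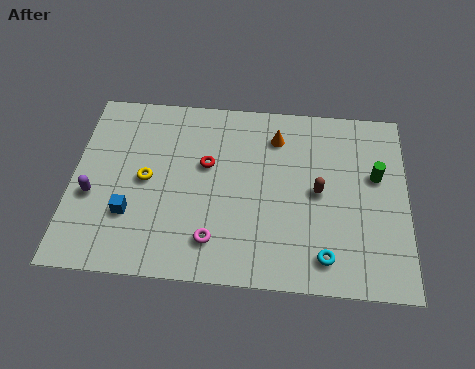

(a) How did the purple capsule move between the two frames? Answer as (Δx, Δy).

(-2.0, -0.6)

The purple capsule was at about (2.9, 4.3) and moved to about (0.9, 3.7).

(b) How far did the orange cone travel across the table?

3.7

From (11.6, 5.4) to (8.5, 7.4), the orange cone covered √(3.1² + 2.0²) ≈ 3.7 units.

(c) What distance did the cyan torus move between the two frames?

1.4

The cyan torus moved from about (11.8, 2.3) to (10.6, 1.5), a distance of √(1.2² + 0.8²) ≈ 1.4.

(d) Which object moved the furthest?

the orange cone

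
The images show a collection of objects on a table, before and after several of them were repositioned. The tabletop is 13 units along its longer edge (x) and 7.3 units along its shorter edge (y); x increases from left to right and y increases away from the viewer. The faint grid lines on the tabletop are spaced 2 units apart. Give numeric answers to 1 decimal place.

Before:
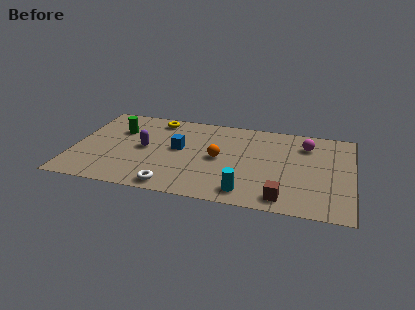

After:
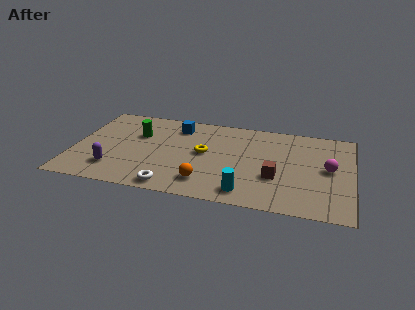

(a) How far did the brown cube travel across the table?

1.6

The brown cube moved from about (9.9, 1.0) to (9.5, 2.6), a distance of √(0.4² + 1.6²) ≈ 1.6.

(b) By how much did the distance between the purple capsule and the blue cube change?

+3.4

The distance was about 1.6 in the first image and 5.0 in the second, so they moved 3.4 units further apart.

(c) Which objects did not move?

the white torus and the cyan cylinder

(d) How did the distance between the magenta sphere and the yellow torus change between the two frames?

-1.3

They were about 7.1 units apart before and 5.8 after — 1.3 units closer together.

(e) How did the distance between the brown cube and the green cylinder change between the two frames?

-1.9

They were about 8.9 units apart before and 7.0 after — 1.9 units closer together.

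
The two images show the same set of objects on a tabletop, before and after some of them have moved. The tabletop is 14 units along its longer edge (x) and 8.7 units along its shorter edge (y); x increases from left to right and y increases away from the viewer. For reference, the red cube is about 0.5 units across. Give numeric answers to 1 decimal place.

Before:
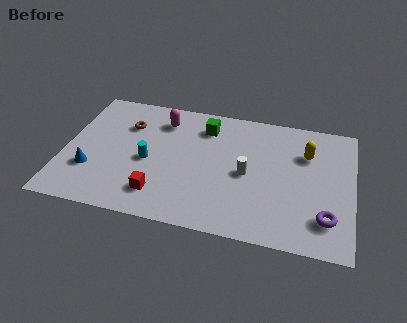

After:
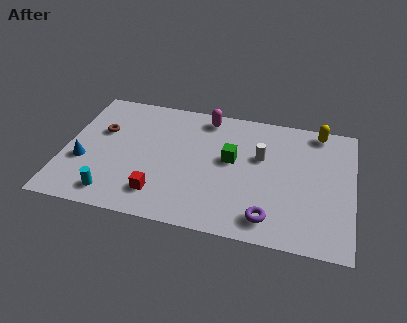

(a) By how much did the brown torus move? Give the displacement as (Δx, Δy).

(-1.2, -0.7)

The brown torus was at about (2.9, 6.2) and moved to about (1.7, 5.5).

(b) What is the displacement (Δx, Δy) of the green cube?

(1.4, -2.0)

The green cube started near (6.7, 6.9) and ended near (8.1, 4.9).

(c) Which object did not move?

the red cube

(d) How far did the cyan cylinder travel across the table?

3.0

The cyan cylinder moved from about (4.1, 3.9) to (2.6, 1.3), a distance of √(1.5² + 2.6²) ≈ 3.0.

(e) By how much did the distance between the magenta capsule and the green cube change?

+0.9

The distance was about 2.1 in the first image and 3.0 in the second, so they moved 0.9 units further apart.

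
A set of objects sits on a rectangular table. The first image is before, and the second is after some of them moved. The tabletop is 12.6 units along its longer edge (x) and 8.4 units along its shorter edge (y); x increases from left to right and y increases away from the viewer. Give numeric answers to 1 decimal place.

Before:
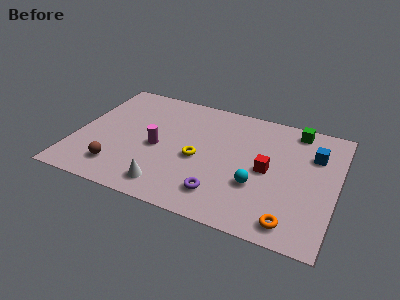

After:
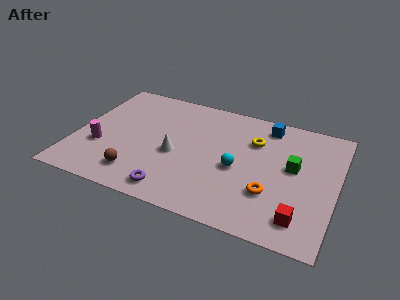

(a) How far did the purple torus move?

2.3

The purple torus moved from about (7.3, 1.7) to (5.1, 1.1), a distance of √(2.2² + 0.6²) ≈ 2.3.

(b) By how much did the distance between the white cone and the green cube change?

-2.6

The distance was about 8.3 in the first image and 5.7 in the second, so they moved 2.6 units closer together.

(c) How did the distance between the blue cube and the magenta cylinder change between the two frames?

+1.1

The distance was about 7.7 in the first image and 8.8 in the second, so they moved 1.1 units further apart.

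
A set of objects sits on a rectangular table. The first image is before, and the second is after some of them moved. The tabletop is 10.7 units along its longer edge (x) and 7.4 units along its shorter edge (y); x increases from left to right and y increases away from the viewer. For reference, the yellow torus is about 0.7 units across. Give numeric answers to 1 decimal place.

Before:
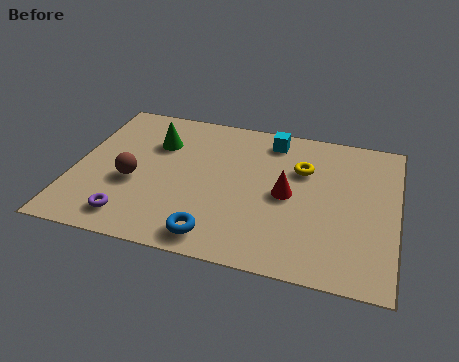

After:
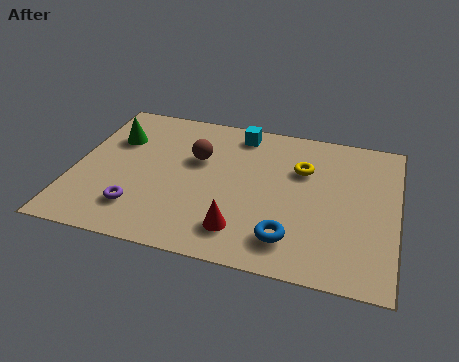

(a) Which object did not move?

the yellow torus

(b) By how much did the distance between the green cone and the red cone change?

+1.0

They were about 4.8 units apart before and 5.8 after — 1.0 units further apart.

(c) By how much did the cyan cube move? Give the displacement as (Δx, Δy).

(-1.1, 0.1)

From the two frames, the cyan cube sits at roughly (6.4, 6.3) before and (5.3, 6.4) after.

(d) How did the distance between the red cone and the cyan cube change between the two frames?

+2.1

The distance was about 2.8 in the first image and 4.9 in the second, so they moved 2.1 units further apart.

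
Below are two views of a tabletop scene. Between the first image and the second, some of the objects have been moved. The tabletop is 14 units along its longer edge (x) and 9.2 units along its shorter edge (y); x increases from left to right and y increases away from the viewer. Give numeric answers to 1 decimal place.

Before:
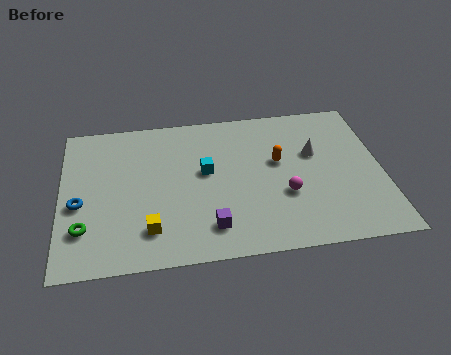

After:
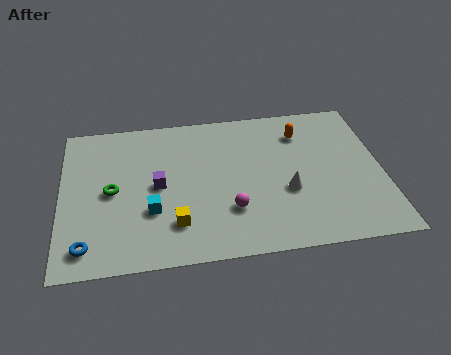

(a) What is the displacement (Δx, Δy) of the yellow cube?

(1.1, 0.2)

From the two frames, the yellow cube sits at roughly (3.8, 2.0) before and (4.9, 2.2) after.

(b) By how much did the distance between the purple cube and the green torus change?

-3.4

They were about 5.4 units apart before and 2.0 after — 3.4 units closer together.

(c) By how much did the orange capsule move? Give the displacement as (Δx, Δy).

(1.1, 1.7)

The orange capsule started near (9.5, 5.4) and ended near (10.6, 7.1).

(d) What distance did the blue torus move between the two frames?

2.5

The blue torus was near (0.8, 3.9) before and (1.1, 1.4) after, so it travelled √(0.3² + 2.5²) ≈ 2.5 units.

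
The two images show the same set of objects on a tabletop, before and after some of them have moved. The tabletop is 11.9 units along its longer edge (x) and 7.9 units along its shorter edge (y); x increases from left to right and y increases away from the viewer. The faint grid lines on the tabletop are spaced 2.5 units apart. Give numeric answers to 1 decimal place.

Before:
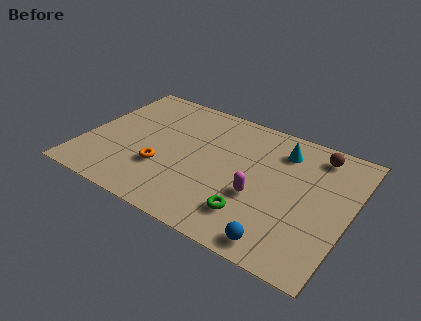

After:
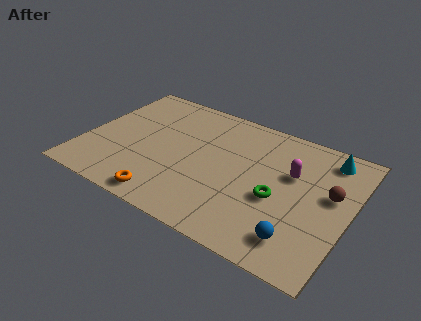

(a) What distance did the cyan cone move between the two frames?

2.1

The cyan cone was near (8.6, 6.2) before and (10.6, 6.7) after, so it travelled √(2.0² + 0.5²) ≈ 2.1 units.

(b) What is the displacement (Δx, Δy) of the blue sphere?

(0.7, 0.6)

From the two frames, the blue sphere sits at roughly (9.3, 0.9) before and (10.0, 1.5) after.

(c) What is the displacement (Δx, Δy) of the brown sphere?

(0.9, -2.1)

The brown sphere started near (10.1, 6.7) and ended near (11.0, 4.6).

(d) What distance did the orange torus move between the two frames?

1.8

The orange torus was near (3.7, 2.6) before and (4.2, 0.9) after, so it travelled √(0.5² + 1.7²) ≈ 1.8 units.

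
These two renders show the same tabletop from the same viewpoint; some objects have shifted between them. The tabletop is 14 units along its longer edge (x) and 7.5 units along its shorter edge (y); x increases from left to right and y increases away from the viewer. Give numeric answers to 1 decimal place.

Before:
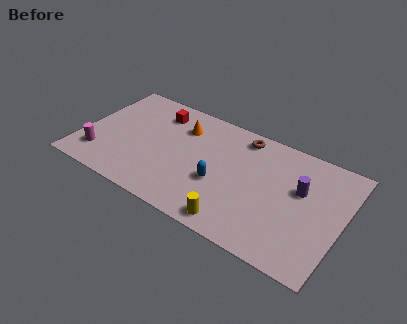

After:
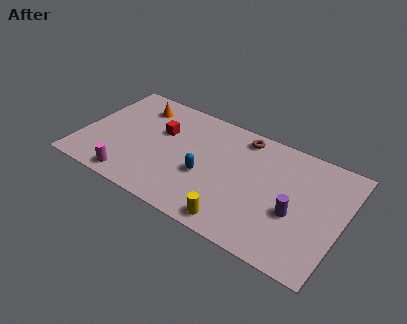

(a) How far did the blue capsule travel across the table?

0.8

The blue capsule was near (7.6, 2.9) before and (6.8, 3.0) after, so it travelled √(0.8² + 0.1²) ≈ 0.8 units.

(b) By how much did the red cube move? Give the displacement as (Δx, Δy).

(0.4, -1.2)

The red cube was at about (3.7, 6.0) and moved to about (4.1, 4.8).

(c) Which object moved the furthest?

the orange cone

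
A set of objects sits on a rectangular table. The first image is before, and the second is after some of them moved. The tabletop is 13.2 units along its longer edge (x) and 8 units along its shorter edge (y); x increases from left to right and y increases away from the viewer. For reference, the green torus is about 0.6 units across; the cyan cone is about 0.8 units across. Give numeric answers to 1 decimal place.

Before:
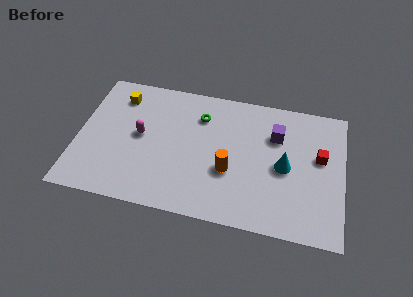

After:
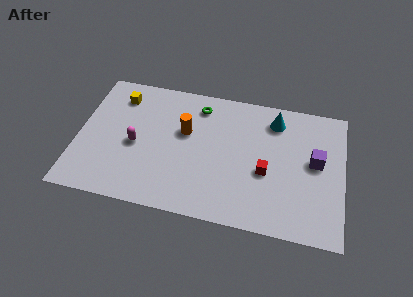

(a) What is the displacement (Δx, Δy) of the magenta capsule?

(-0.2, -0.6)

The magenta capsule was at about (3.1, 4.2) and moved to about (2.9, 3.6).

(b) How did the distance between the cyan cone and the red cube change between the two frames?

+1.3

They were about 1.9 units apart before and 3.2 after — 1.3 units further apart.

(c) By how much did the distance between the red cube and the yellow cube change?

-2.1

Before: roughly 10.2 units apart; after: 8.1. That's 2.1 units closer together.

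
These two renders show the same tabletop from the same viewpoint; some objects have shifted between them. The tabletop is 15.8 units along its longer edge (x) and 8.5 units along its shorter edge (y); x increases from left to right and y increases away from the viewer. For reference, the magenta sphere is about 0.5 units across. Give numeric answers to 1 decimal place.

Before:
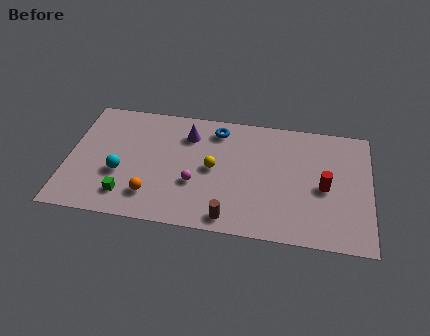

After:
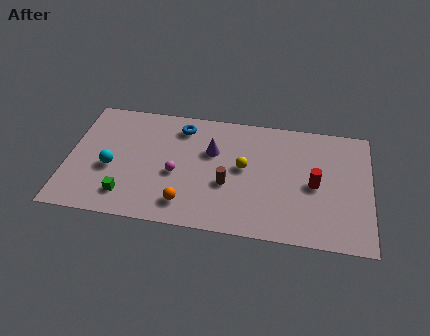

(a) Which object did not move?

the green cube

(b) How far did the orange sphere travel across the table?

1.8

From (4.5, 1.9) to (6.3, 1.6), the orange sphere covered √(1.8² + 0.3²) ≈ 1.8 units.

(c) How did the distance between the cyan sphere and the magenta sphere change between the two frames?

-0.5

Before: roughly 3.9 units apart; after: 3.4. That's 0.5 units closer together.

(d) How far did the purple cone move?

1.6

The purple cone moved from about (6.2, 6.5) to (7.5, 5.5), a distance of √(1.3² + 1.0²) ≈ 1.6.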